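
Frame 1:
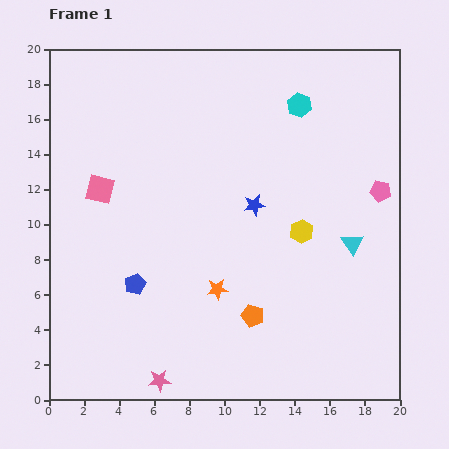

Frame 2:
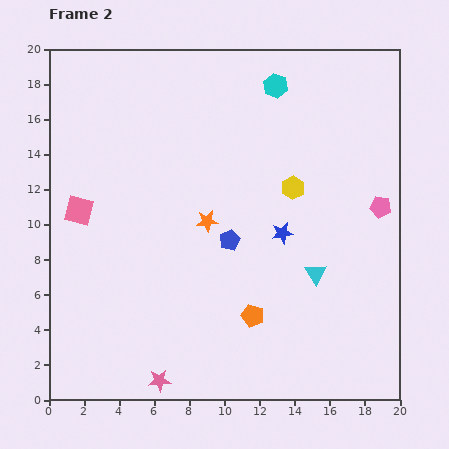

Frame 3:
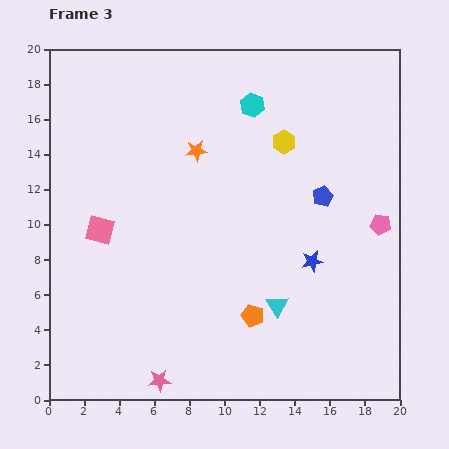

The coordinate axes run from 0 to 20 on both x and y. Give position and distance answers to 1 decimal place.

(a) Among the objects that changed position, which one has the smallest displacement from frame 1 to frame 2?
the pink pentagon

(moved 0.9)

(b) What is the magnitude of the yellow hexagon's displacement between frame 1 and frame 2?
2.5

The yellow hexagon moved from (14.4, 9.6) to (13.9, 12.1), a distance of √(0.5² + 2.5²) ≈ 2.5.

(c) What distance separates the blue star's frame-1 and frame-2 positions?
2.3

The blue star moved from (11.7, 11.1) to (13.3, 9.5), a distance of √(1.6² + 1.6²) ≈ 2.3.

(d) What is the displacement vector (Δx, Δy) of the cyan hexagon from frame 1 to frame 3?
(-2.7, 0.0)

The cyan hexagon was at (14.3, 16.8) in frame 1 and (11.6, 16.8) in frame 3.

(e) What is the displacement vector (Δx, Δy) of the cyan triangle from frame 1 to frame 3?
(-4.3, -3.5)

The cyan triangle was at (17.3, 8.9) in frame 1 and (13.0, 5.4) in frame 3.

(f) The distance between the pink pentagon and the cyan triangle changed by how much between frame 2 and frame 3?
+2.2

Distance in frame 2: 5.3. Distance in frame 3: 7.5.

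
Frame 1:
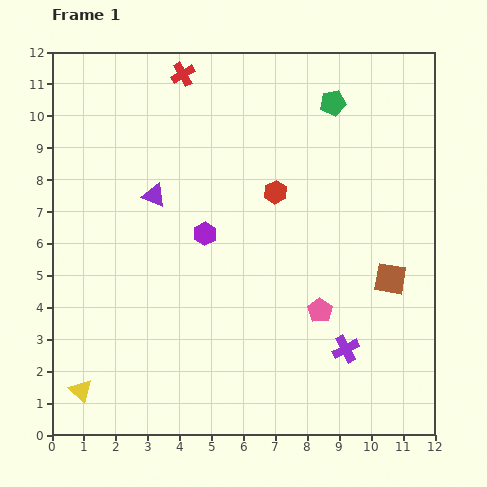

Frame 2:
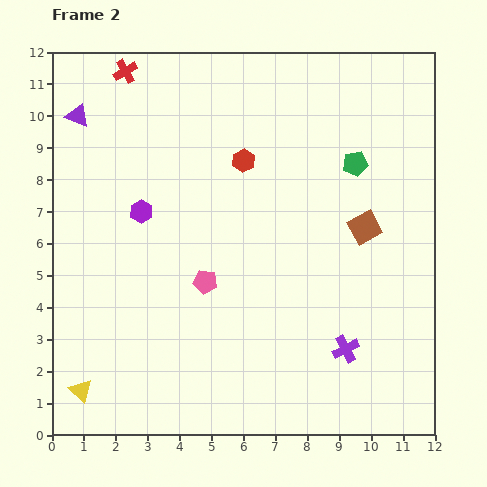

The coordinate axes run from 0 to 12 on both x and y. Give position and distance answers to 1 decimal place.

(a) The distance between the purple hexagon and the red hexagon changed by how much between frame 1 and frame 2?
+1.0

Distance in frame 1: 2.6. Distance in frame 2: 3.6.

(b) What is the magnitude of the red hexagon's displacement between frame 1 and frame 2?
1.4

The red hexagon moved from (7.0, 7.6) to (6.0, 8.6), a distance of √(1.0² + 1.0²) ≈ 1.4.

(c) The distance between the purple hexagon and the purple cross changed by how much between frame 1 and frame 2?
+2.0

Distance in frame 1: 5.7. Distance in frame 2: 7.7.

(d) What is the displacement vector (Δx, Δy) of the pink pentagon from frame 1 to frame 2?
(-3.6, 0.9)

The pink pentagon was at (8.4, 3.9) in frame 1 and (4.8, 4.8) in frame 2.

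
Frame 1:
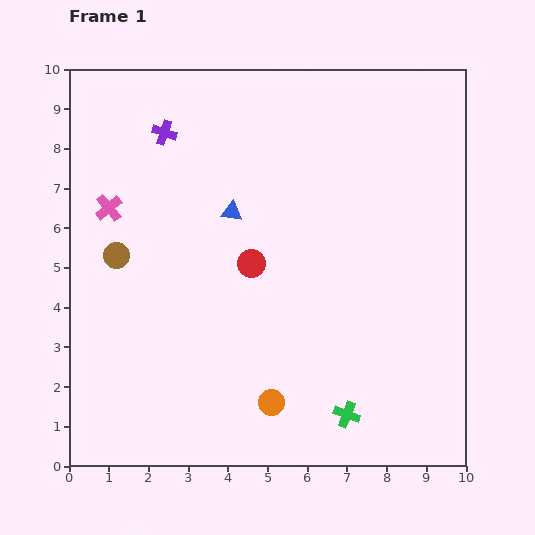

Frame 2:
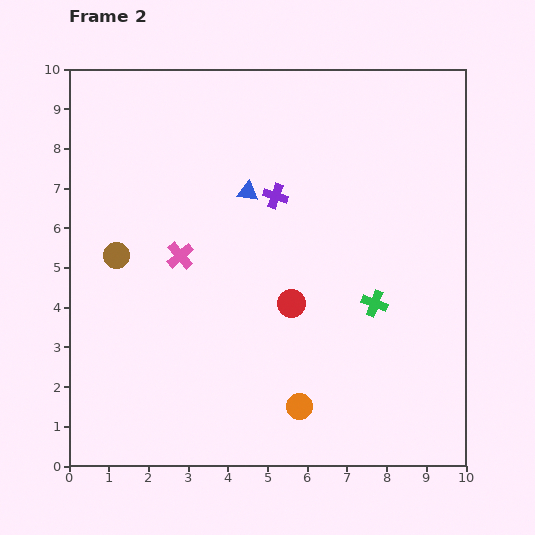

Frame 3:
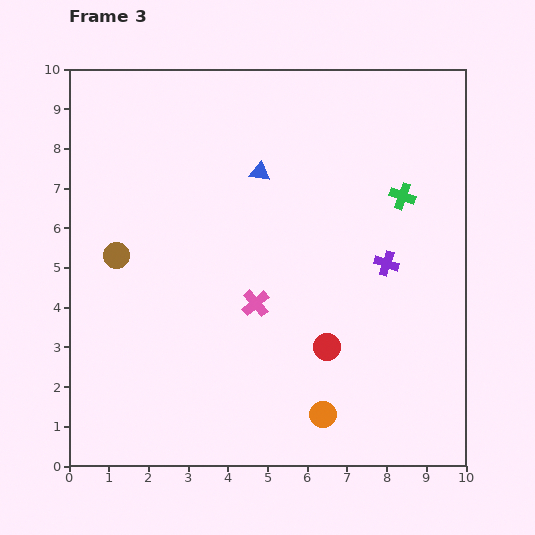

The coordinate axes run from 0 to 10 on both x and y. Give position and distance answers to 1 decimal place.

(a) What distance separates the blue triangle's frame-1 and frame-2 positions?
0.6

The blue triangle moved from (4.1, 6.4) to (4.5, 6.9), a distance of √(0.4² + 0.5²) ≈ 0.6.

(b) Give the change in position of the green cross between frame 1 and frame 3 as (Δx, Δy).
(1.4, 5.5)

The green cross was at (7.0, 1.3) in frame 1 and (8.4, 6.8) in frame 3.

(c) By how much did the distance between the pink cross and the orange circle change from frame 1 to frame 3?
-3.1

Distance in frame 1: 6.4. Distance in frame 3: 3.3.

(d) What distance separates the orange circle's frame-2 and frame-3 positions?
0.6

The orange circle moved from (5.8, 1.5) to (6.4, 1.3), a distance of √(0.6² + 0.2²) ≈ 0.6.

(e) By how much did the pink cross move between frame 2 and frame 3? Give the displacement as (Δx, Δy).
(1.9, -1.2)

The pink cross was at (2.8, 5.3) in frame 2 and (4.7, 4.1) in frame 3.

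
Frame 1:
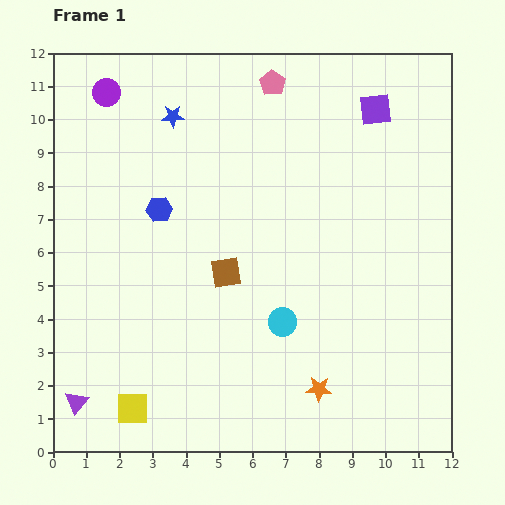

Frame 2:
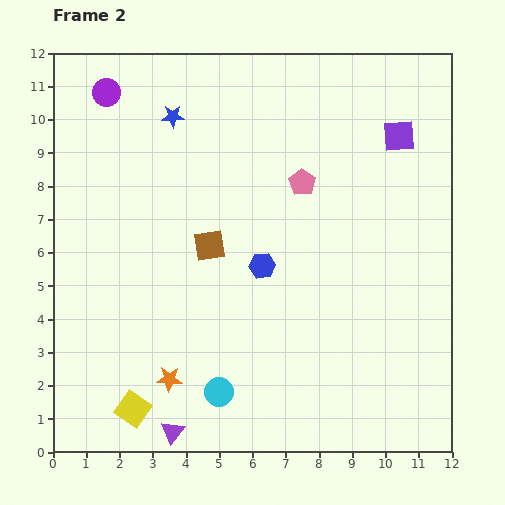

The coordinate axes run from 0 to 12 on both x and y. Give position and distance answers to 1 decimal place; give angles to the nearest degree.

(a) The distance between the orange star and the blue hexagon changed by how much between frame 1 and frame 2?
-2.8

Distance in frame 1: 7.2. Distance in frame 2: 4.4.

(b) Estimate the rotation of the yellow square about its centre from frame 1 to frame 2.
35° clockwise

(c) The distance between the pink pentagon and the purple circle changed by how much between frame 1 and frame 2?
+1.5

Distance in frame 1: 5.0. Distance in frame 2: 6.5.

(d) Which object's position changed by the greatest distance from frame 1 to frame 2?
the orange star

(moved 4.5; next 3.5)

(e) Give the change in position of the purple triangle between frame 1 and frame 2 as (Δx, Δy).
(2.9, -0.9)

The purple triangle was at (0.7, 1.5) in frame 1 and (3.6, 0.6) in frame 2.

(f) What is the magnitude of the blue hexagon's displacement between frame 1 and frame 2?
3.5

The blue hexagon moved from (3.2, 7.3) to (6.3, 5.6), a distance of √(3.1² + 1.7²) ≈ 3.5.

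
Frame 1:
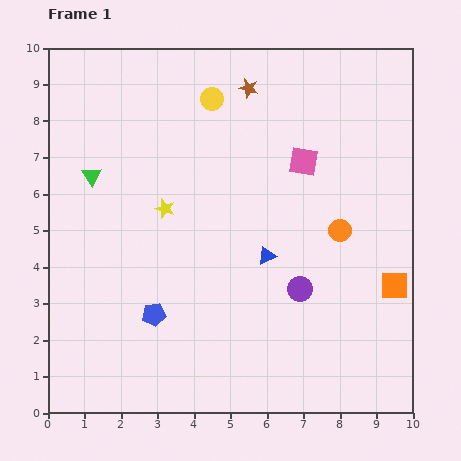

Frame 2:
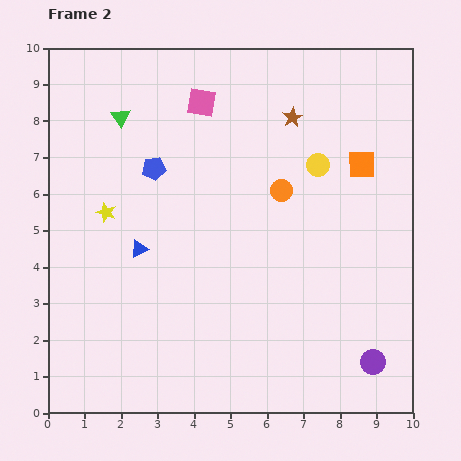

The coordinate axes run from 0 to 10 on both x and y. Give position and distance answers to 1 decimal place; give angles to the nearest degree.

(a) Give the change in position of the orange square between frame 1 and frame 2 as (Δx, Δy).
(-0.9, 3.3)

The orange square was at (9.5, 3.5) in frame 1 and (8.6, 6.8) in frame 2.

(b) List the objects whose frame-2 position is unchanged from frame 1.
none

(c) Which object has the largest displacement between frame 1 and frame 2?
the blue pentagon

(moved 4.0; next 3.5)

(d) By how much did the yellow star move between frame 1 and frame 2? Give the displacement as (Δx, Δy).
(-1.6, -0.1)

The yellow star was at (3.2, 5.6) in frame 1 and (1.6, 5.5) in frame 2.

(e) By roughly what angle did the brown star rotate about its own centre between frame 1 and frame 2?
29° clockwise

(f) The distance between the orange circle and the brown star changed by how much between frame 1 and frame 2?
-2.6

Distance in frame 1: 4.6. Distance in frame 2: 2.0.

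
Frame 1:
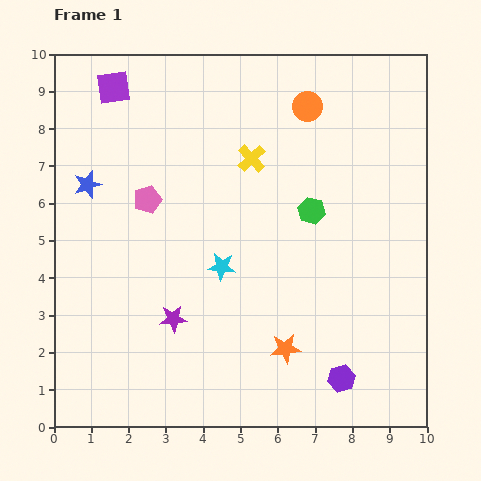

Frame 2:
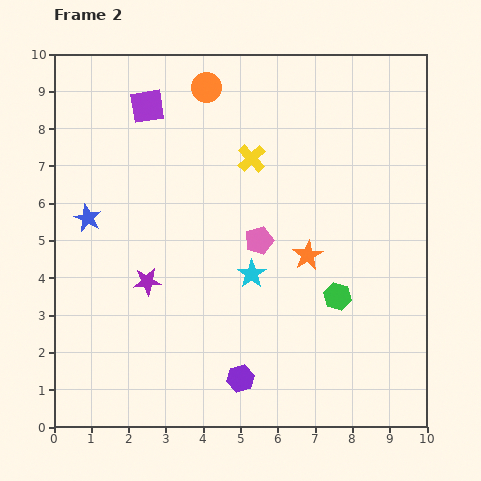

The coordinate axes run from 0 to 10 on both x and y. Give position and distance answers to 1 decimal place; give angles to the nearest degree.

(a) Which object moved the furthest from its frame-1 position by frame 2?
the pink pentagon

(moved 3.2; next 2.7)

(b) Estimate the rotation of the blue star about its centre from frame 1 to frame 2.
28° counter-clockwise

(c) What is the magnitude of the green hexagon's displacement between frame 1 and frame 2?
2.4

The green hexagon moved from (6.9, 5.8) to (7.6, 3.5), a distance of √(0.7² + 2.3²) ≈ 2.4.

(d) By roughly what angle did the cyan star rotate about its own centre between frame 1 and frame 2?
30° clockwise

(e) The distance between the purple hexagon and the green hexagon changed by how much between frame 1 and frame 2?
-1.2

Distance in frame 1: 4.6. Distance in frame 2: 3.4.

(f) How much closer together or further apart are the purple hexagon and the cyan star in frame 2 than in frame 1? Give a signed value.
-1.6

Distance in frame 1: 4.4. Distance in frame 2: 2.8.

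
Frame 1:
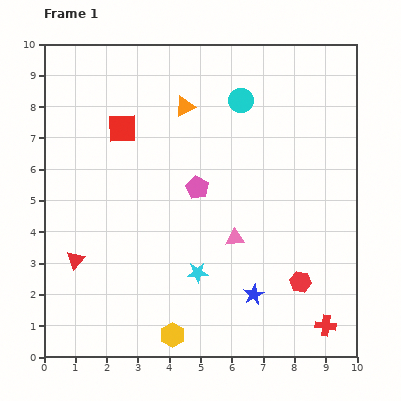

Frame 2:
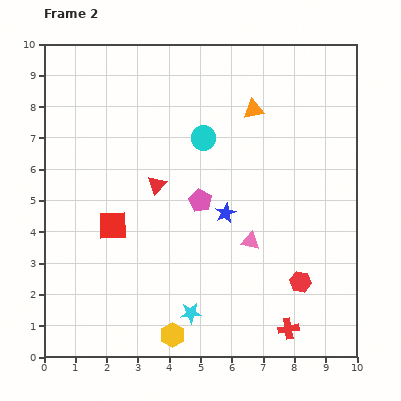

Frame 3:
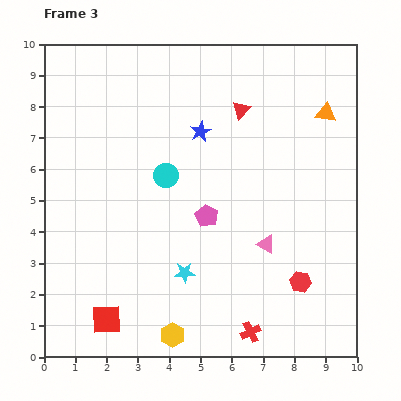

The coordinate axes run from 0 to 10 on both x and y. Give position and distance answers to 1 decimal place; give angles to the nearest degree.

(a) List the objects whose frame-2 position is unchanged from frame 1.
the red hexagon, the yellow hexagon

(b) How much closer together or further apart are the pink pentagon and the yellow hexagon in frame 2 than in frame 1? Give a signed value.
-0.4

Distance in frame 1: 4.8. Distance in frame 2: 4.4.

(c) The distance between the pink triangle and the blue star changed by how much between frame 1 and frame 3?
+2.3

Distance in frame 1: 1.9. Distance in frame 3: 4.2.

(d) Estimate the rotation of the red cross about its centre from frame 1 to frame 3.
34° counter-clockwise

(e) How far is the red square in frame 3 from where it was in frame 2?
3.0

The red square moved from (2.2, 4.2) to (2.0, 1.2), a distance of √(0.2² + 3.0²) ≈ 3.0.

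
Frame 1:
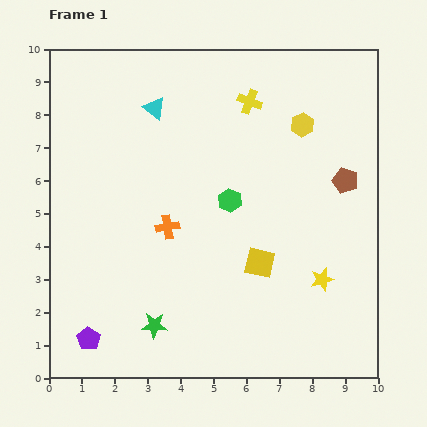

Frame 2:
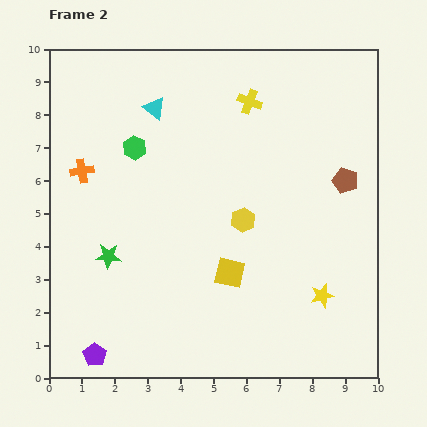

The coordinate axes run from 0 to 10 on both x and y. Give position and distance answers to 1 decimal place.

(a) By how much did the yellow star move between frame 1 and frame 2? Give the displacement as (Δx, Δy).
(0.0, -0.5)

The yellow star was at (8.3, 3.0) in frame 1 and (8.3, 2.5) in frame 2.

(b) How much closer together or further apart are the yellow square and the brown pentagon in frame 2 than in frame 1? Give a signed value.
+0.9

Distance in frame 1: 3.6. Distance in frame 2: 4.5.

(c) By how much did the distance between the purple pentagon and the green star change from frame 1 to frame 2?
+1.0

Distance in frame 1: 2.0. Distance in frame 2: 3.0.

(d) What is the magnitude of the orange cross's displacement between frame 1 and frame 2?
3.1

The orange cross moved from (3.6, 4.6) to (1.0, 6.3), a distance of √(2.6² + 1.7²) ≈ 3.1.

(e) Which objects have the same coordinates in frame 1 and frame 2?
the brown pentagon, the cyan triangle, the yellow cross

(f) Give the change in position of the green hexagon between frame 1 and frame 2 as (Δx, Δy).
(-2.9, 1.6)

The green hexagon was at (5.5, 5.4) in frame 1 and (2.6, 7.0) in frame 2.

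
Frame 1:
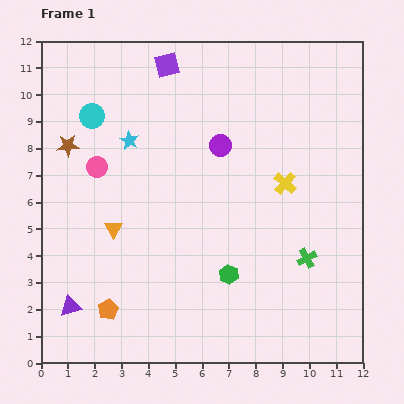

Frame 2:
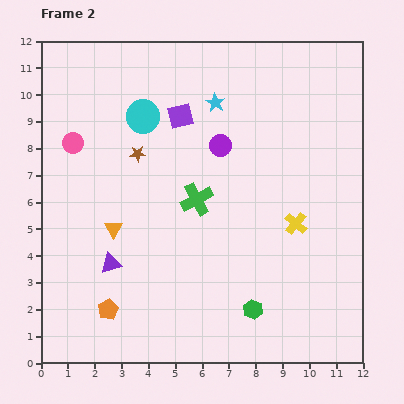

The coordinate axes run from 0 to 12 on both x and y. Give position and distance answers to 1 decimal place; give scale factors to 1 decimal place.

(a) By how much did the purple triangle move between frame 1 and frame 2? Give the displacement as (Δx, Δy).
(1.5, 1.6)

The purple triangle was at (1.1, 2.1) in frame 1 and (2.6, 3.7) in frame 2.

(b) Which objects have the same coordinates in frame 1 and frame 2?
the purple circle, the orange triangle, the orange pentagon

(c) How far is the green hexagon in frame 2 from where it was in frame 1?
1.6

The green hexagon moved from (7.0, 3.3) to (7.9, 2.0), a distance of √(0.9² + 1.3²) ≈ 1.6.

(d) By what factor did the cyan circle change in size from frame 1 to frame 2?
1.4×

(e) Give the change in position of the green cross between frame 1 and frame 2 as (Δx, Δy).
(-4.1, 2.2)

The green cross was at (9.9, 3.9) in frame 1 and (5.8, 6.1) in frame 2.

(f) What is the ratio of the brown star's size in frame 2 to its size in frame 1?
0.7×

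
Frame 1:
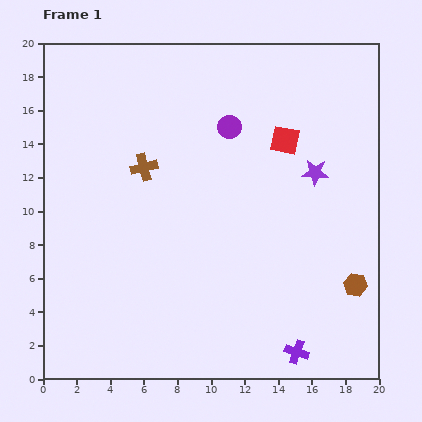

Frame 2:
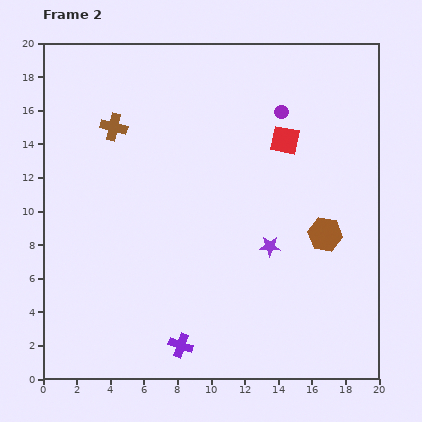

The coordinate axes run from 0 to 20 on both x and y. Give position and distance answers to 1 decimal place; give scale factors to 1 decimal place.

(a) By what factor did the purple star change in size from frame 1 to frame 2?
0.8×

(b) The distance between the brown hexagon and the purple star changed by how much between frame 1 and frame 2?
-3.7

Distance in frame 1: 7.1. Distance in frame 2: 3.4.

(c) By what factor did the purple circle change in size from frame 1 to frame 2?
0.6×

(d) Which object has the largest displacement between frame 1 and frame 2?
the purple cross

(moved 6.9; next 5.2)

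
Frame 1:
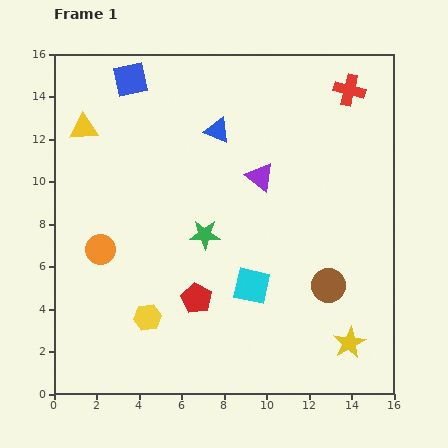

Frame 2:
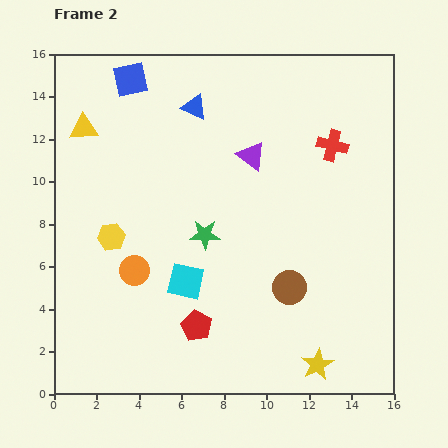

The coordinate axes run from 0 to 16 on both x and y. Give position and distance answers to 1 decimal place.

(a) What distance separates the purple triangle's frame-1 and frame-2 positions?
1.1

The purple triangle moved from (9.7, 10.2) to (9.3, 11.2), a distance of √(0.4² + 1.0²) ≈ 1.1.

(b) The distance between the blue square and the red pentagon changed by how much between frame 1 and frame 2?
+1.2

Distance in frame 1: 10.8. Distance in frame 2: 12.0.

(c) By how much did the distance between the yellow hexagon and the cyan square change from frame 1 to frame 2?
-1.0

Distance in frame 1: 5.1. Distance in frame 2: 4.1.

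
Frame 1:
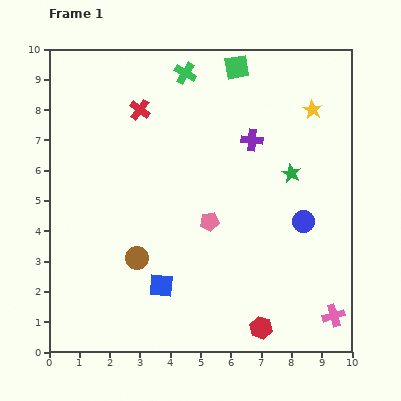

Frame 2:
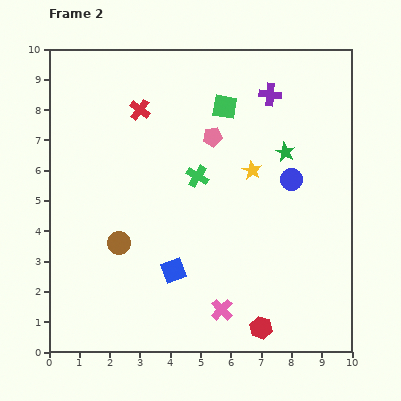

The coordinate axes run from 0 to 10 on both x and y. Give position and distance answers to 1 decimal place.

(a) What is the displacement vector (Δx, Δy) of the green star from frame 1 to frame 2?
(-0.2, 0.7)

The green star was at (8.0, 5.9) in frame 1 and (7.8, 6.6) in frame 2.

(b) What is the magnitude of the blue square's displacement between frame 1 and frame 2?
0.6

The blue square moved from (3.7, 2.2) to (4.1, 2.7), a distance of √(0.4² + 0.5²) ≈ 0.6.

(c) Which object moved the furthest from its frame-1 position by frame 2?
the pink cross

(moved 3.7; next 3.4)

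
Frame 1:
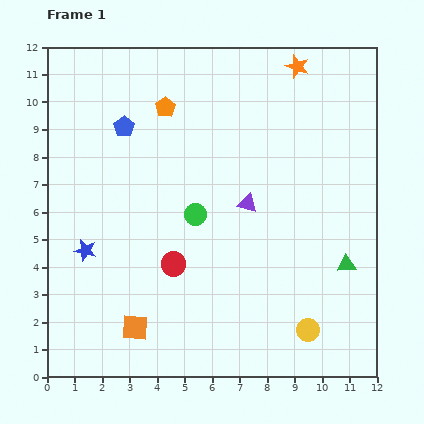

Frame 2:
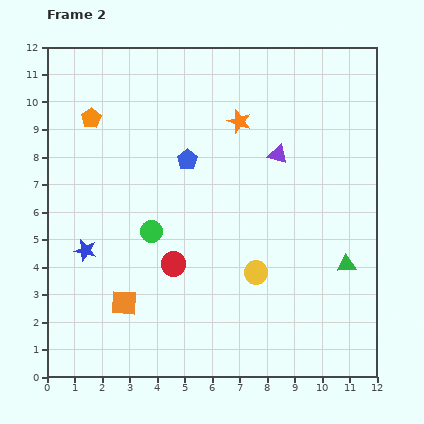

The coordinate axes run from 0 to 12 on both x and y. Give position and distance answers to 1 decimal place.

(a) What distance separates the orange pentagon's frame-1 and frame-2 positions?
2.7

The orange pentagon moved from (4.3, 9.8) to (1.6, 9.4), a distance of √(2.7² + 0.4²) ≈ 2.7.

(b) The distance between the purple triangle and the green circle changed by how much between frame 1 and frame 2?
+3.5

Distance in frame 1: 1.9. Distance in frame 2: 5.4.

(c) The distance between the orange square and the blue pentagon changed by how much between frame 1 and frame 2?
-1.6

Distance in frame 1: 7.3. Distance in frame 2: 5.7.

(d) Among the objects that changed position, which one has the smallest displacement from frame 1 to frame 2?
the orange square

(moved 1.0)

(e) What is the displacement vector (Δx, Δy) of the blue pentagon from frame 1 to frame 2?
(2.3, -1.2)

The blue pentagon was at (2.8, 9.1) in frame 1 and (5.1, 7.9) in frame 2.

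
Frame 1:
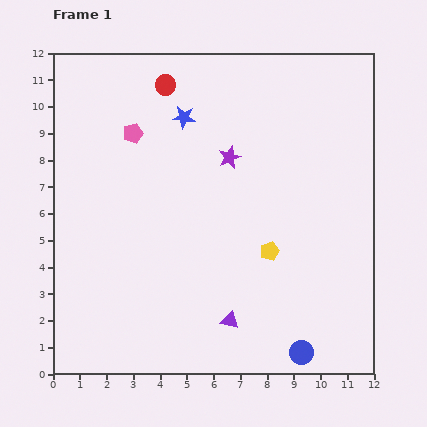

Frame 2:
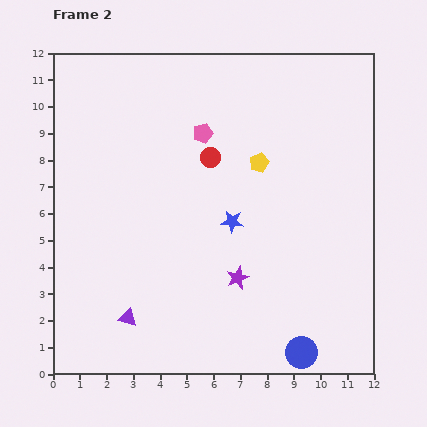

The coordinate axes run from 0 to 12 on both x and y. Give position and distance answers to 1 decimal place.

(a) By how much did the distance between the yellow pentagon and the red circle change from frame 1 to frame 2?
-5.5

Distance in frame 1: 7.3. Distance in frame 2: 1.8.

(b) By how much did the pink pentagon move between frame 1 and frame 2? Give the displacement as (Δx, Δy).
(2.6, 0.0)

The pink pentagon was at (3.0, 9.0) in frame 1 and (5.6, 9.0) in frame 2.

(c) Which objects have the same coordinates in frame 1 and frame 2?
the blue circle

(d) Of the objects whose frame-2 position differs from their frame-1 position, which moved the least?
the pink pentagon

(moved 2.6)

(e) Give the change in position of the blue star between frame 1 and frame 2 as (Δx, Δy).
(1.8, -3.9)

The blue star was at (4.9, 9.6) in frame 1 and (6.7, 5.7) in frame 2.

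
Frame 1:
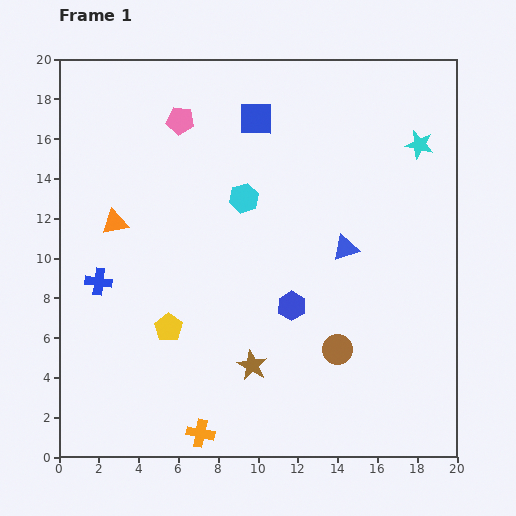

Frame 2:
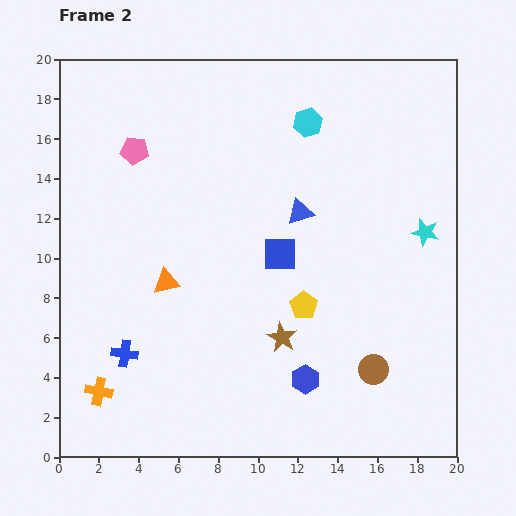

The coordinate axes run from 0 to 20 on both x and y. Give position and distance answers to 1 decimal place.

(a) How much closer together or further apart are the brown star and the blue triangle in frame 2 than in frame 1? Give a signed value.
-1.1

Distance in frame 1: 7.5. Distance in frame 2: 6.4.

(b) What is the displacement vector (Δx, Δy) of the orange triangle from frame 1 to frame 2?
(2.6, -3.0)

The orange triangle was at (2.8, 11.8) in frame 1 and (5.4, 8.8) in frame 2.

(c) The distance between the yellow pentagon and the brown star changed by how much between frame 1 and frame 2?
-2.7

Distance in frame 1: 4.6. Distance in frame 2: 1.9.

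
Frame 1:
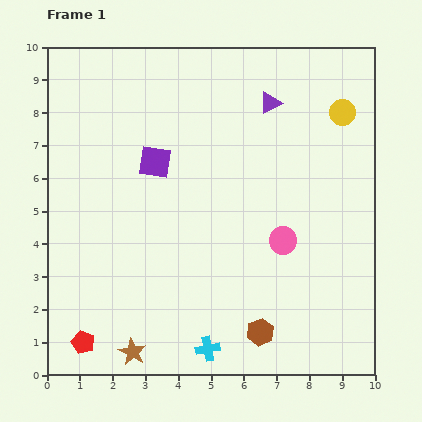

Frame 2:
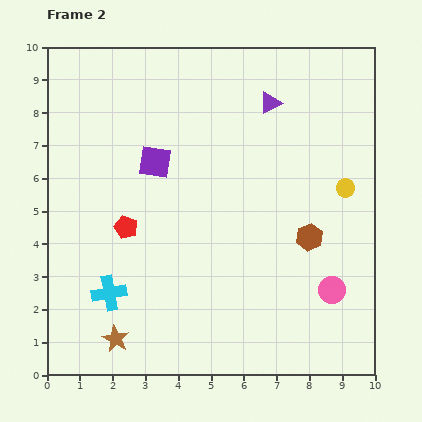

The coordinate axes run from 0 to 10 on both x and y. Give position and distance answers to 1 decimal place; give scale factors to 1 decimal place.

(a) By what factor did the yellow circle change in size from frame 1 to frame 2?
0.7×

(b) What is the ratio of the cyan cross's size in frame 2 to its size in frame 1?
1.4×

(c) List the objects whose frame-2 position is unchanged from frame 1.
the purple triangle, the purple square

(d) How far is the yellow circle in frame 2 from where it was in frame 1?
2.3

The yellow circle moved from (9.0, 8.0) to (9.1, 5.7), a distance of √(0.1² + 2.3²) ≈ 2.3.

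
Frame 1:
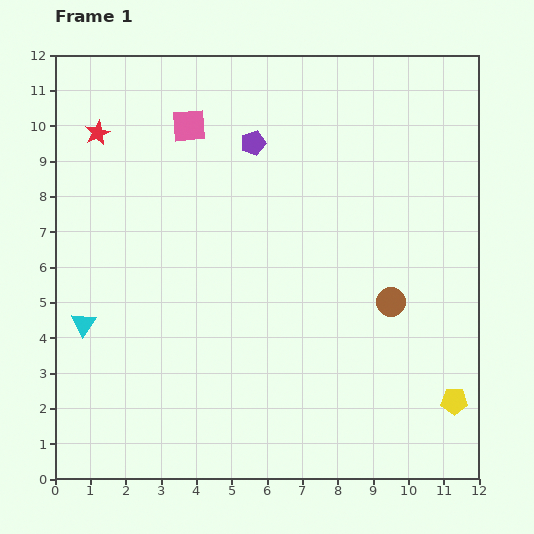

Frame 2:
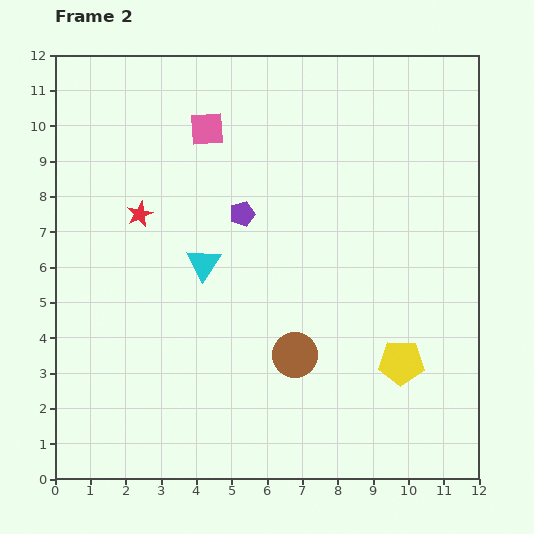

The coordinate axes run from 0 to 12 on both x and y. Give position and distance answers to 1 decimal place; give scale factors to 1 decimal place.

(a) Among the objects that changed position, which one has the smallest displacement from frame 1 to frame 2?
the pink square

(moved 0.5)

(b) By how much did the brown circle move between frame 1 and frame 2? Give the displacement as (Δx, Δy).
(-2.7, -1.5)

The brown circle was at (9.5, 5.0) in frame 1 and (6.8, 3.5) in frame 2.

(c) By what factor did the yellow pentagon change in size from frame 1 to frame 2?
1.7×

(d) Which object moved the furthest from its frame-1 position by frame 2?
the cyan triangle

(moved 3.8; next 3.1)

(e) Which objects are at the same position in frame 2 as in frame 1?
none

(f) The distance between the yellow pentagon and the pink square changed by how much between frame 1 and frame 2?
-2.2

Distance in frame 1: 10.8. Distance in frame 2: 8.6.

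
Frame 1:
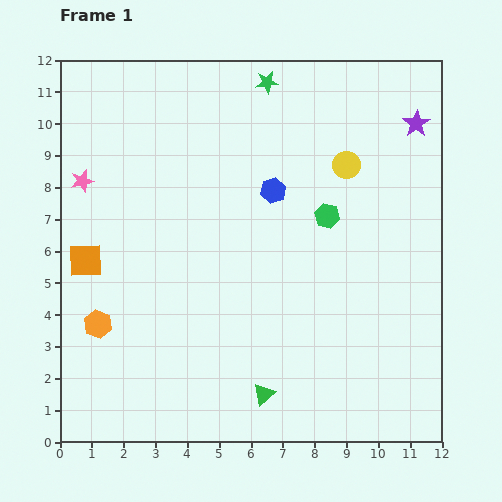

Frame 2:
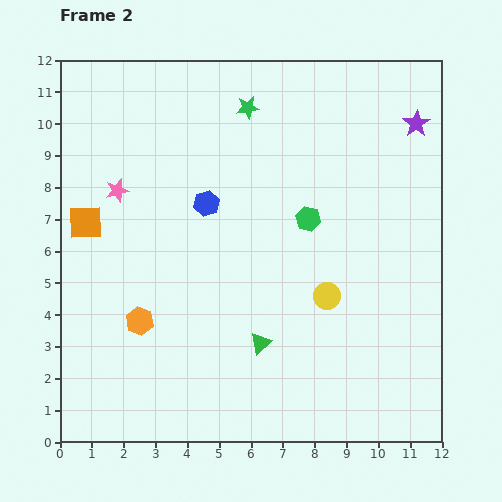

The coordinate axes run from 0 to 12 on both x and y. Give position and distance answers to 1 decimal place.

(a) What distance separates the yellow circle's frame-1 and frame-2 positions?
4.1

The yellow circle moved from (9.0, 8.7) to (8.4, 4.6), a distance of √(0.6² + 4.1²) ≈ 4.1.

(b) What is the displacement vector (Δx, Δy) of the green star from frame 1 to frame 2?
(-0.6, -0.8)

The green star was at (6.5, 11.3) in frame 1 and (5.9, 10.5) in frame 2.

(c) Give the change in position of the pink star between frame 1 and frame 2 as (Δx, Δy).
(1.1, -0.3)

The pink star was at (0.7, 8.2) in frame 1 and (1.8, 7.9) in frame 2.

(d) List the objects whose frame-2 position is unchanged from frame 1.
the purple star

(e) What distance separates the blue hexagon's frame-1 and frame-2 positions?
2.1

The blue hexagon moved from (6.7, 7.9) to (4.6, 7.5), a distance of √(2.1² + 0.4²) ≈ 2.1.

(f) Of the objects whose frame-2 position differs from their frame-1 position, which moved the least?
the green hexagon

(moved 0.6)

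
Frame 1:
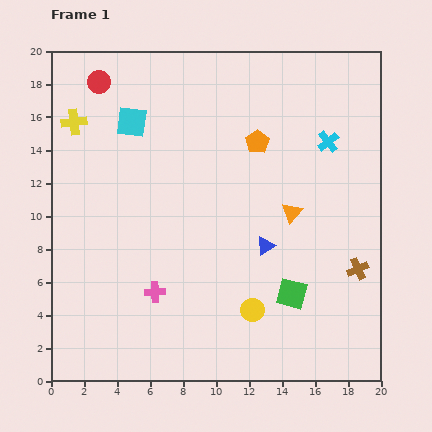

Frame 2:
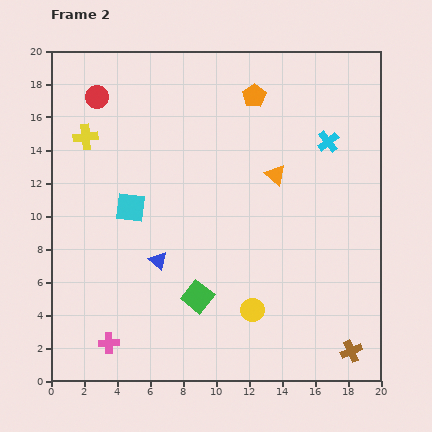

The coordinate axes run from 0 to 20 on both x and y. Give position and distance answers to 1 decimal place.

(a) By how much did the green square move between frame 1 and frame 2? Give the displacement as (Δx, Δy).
(-5.7, -0.2)

The green square was at (14.6, 5.3) in frame 1 and (8.9, 5.1) in frame 2.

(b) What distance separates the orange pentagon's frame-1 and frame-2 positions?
2.8

The orange pentagon moved from (12.5, 14.5) to (12.3, 17.3), a distance of √(0.2² + 2.8²) ≈ 2.8.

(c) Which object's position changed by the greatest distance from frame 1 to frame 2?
the blue triangle

(moved 6.6; next 5.7)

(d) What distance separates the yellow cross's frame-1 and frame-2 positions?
1.1

The yellow cross moved from (1.4, 15.7) to (2.1, 14.8), a distance of √(0.7² + 0.9²) ≈ 1.1.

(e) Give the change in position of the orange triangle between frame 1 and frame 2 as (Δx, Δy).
(-1.0, 2.3)

The orange triangle was at (14.6, 10.2) in frame 1 and (13.6, 12.5) in frame 2.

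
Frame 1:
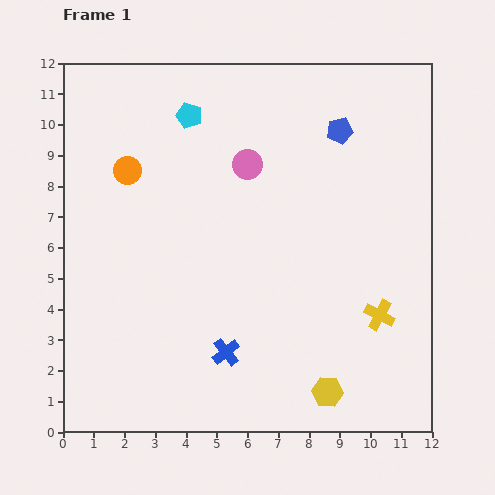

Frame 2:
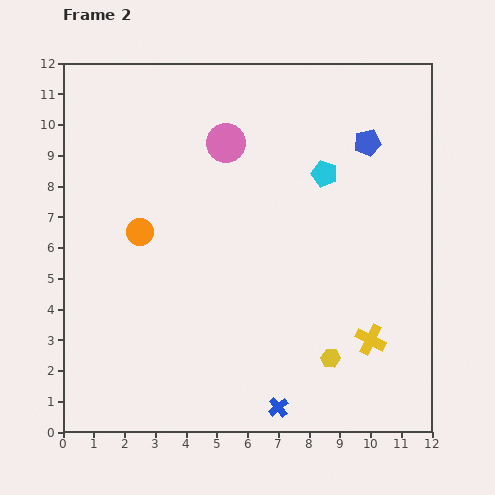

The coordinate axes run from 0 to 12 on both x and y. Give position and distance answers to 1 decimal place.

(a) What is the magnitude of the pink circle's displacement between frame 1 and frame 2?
1.0

The pink circle moved from (6.0, 8.7) to (5.3, 9.4), a distance of √(0.7² + 0.7²) ≈ 1.0.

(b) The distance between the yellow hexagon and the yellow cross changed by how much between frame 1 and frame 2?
-1.6

Distance in frame 1: 3.0. Distance in frame 2: 1.4.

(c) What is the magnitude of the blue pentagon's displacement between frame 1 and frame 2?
1.0

The blue pentagon moved from (9.0, 9.8) to (9.9, 9.4), a distance of √(0.9² + 0.4²) ≈ 1.0.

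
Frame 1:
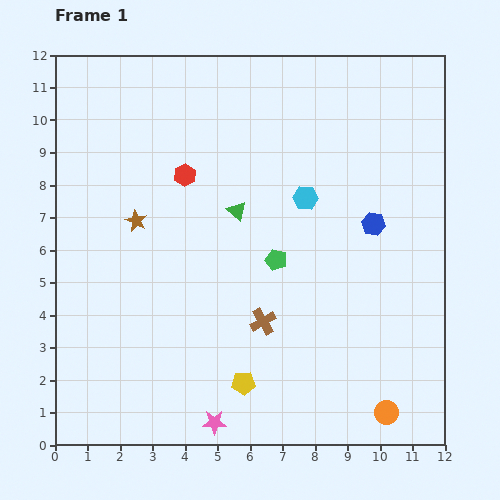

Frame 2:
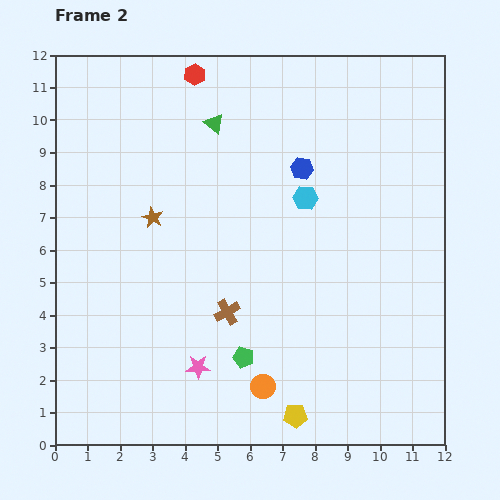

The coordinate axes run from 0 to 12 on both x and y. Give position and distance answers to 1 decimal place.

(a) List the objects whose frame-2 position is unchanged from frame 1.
the cyan hexagon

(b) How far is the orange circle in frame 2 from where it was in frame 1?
3.9

The orange circle moved from (10.2, 1.0) to (6.4, 1.8), a distance of √(3.8² + 0.8²) ≈ 3.9.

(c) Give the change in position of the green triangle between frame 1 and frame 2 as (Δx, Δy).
(-0.7, 2.7)

The green triangle was at (5.6, 7.2) in frame 1 and (4.9, 9.9) in frame 2.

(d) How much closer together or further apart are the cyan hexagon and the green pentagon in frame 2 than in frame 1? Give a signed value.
+3.2

Distance in frame 1: 2.1. Distance in frame 2: 5.3.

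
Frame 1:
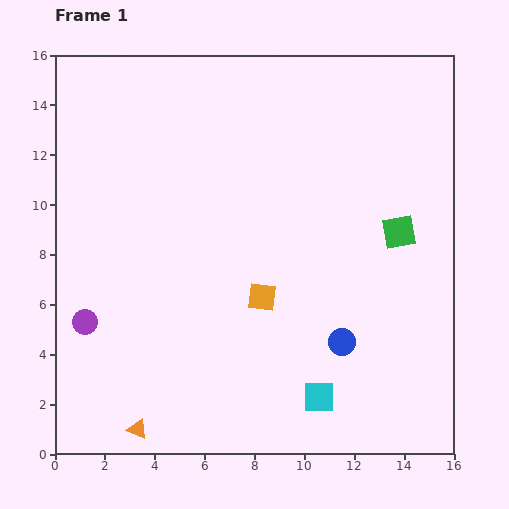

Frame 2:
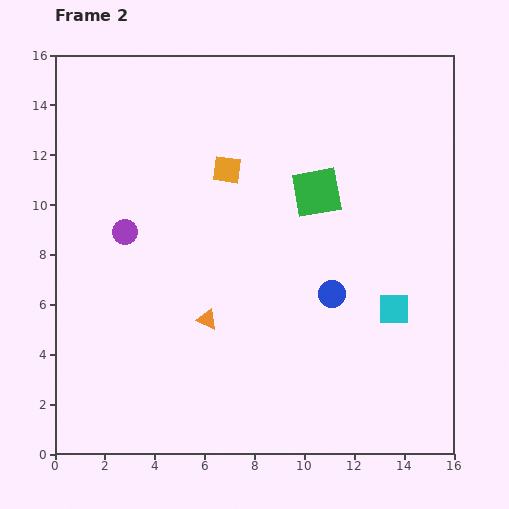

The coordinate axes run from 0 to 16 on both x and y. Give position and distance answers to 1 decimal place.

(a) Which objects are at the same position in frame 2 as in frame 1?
none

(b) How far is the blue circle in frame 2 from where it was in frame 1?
1.9

The blue circle moved from (11.5, 4.5) to (11.1, 6.4), a distance of √(0.4² + 1.9²) ≈ 1.9.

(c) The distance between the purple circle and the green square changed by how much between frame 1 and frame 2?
-5.2

Distance in frame 1: 13.1. Distance in frame 2: 7.9.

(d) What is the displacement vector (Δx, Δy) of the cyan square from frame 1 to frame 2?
(3.0, 3.5)

The cyan square was at (10.6, 2.3) in frame 1 and (13.6, 5.8) in frame 2.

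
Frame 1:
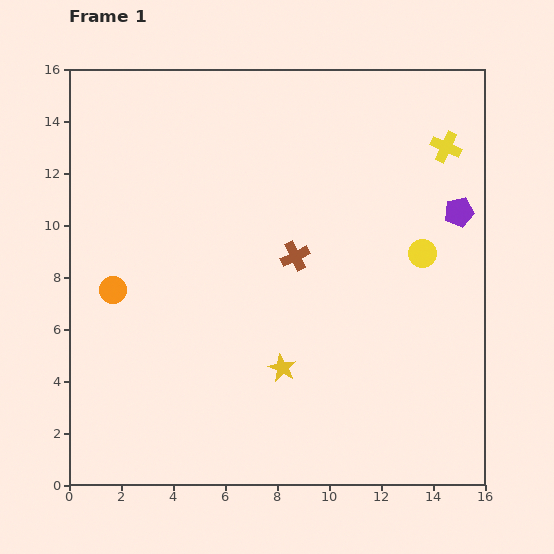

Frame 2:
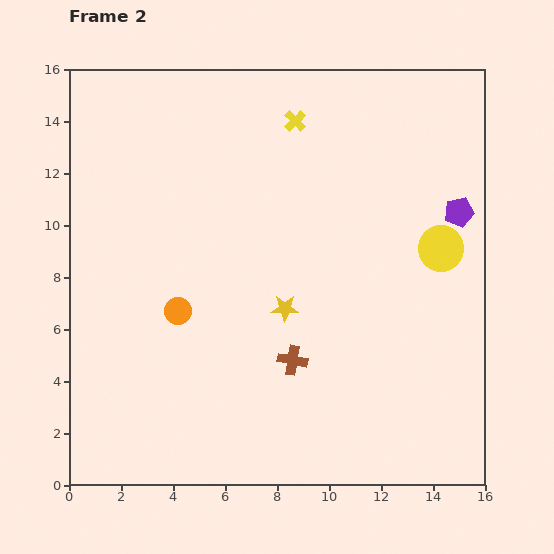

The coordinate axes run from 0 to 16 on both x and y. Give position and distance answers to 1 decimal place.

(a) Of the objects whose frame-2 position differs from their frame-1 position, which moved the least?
the yellow circle

(moved 0.7)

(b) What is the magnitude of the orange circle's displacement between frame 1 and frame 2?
2.6

The orange circle moved from (1.7, 7.5) to (4.2, 6.7), a distance of √(2.5² + 0.8²) ≈ 2.6.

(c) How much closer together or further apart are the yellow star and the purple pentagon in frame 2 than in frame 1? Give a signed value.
-1.4

Distance in frame 1: 9.1. Distance in frame 2: 7.7.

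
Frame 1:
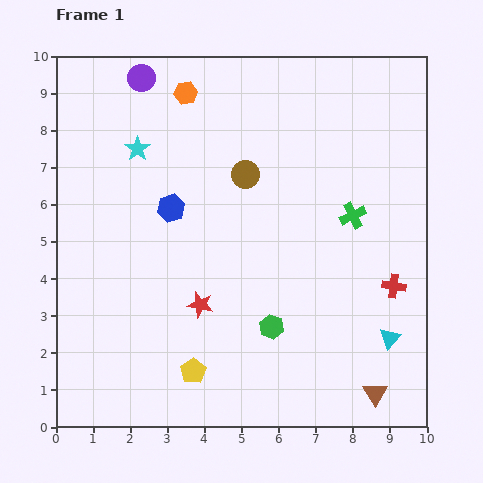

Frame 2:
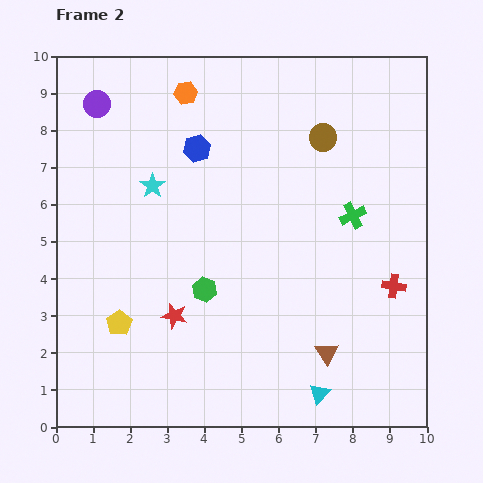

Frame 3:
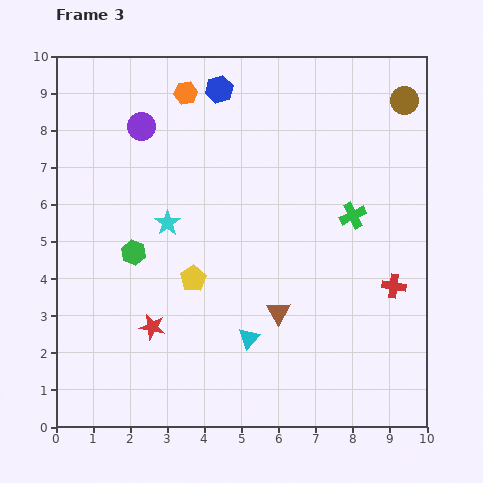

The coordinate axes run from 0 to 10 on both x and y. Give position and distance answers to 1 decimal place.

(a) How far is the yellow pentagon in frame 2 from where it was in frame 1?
2.4

The yellow pentagon moved from (3.7, 1.5) to (1.7, 2.8), a distance of √(2.0² + 1.3²) ≈ 2.4.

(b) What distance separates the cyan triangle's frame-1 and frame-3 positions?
3.8

The cyan triangle moved from (9.0, 2.4) to (5.2, 2.4), a distance of √(3.8² + 0.0²) ≈ 3.8.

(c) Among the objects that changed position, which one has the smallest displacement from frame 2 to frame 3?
the red star

(moved 0.7)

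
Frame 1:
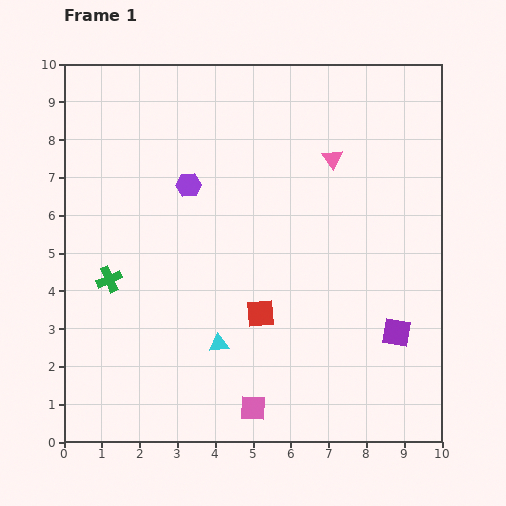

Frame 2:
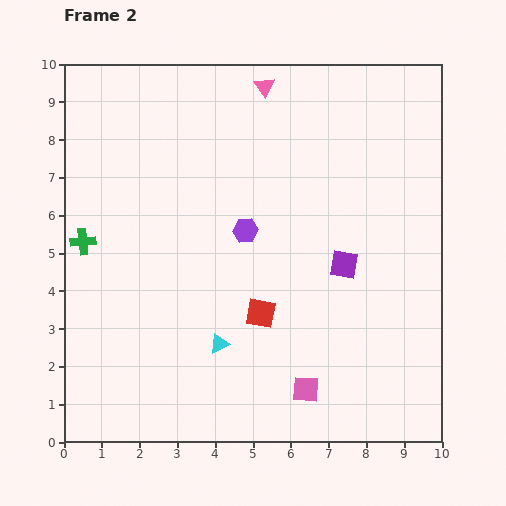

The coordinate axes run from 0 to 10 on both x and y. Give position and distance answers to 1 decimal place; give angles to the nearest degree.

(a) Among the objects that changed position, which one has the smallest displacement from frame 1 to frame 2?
the green cross

(moved 1.2)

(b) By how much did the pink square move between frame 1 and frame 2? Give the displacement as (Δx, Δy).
(1.4, 0.5)

The pink square was at (5.0, 0.9) in frame 1 and (6.4, 1.4) in frame 2.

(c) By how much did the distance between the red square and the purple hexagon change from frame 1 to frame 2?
-1.7

Distance in frame 1: 3.9. Distance in frame 2: 2.2.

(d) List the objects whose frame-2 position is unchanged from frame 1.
the red square, the cyan triangle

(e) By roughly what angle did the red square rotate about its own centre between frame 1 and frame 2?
15° clockwise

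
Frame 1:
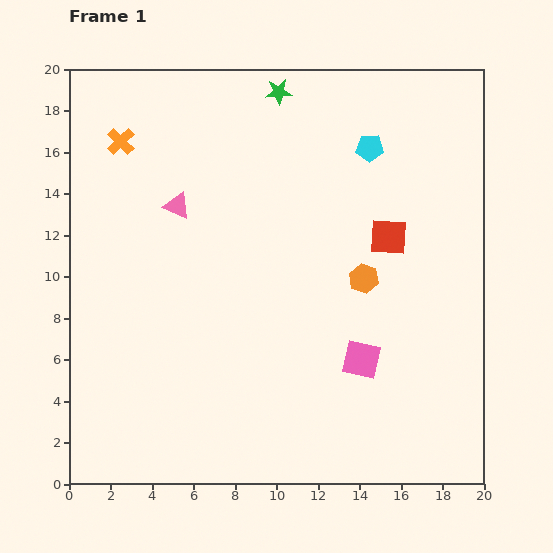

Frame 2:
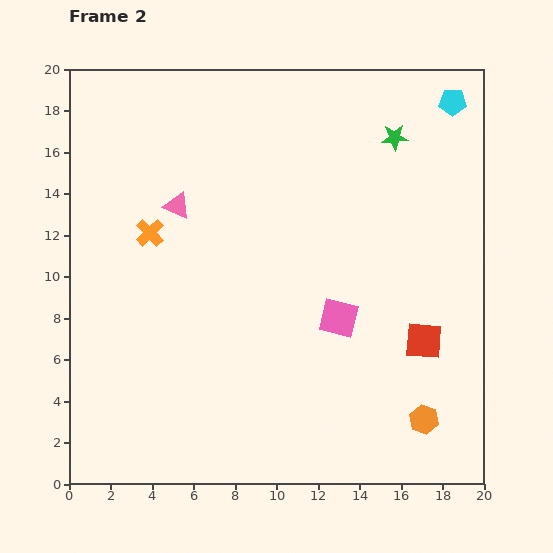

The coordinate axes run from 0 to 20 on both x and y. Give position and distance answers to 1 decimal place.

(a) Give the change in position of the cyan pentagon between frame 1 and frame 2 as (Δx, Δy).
(4.0, 2.2)

The cyan pentagon was at (14.5, 16.2) in frame 1 and (18.5, 18.4) in frame 2.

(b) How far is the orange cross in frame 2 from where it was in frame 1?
4.6

The orange cross moved from (2.5, 16.5) to (3.9, 12.1), a distance of √(1.4² + 4.4²) ≈ 4.6.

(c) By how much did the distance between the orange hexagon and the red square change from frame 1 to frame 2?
+1.5

Distance in frame 1: 2.3. Distance in frame 2: 3.8.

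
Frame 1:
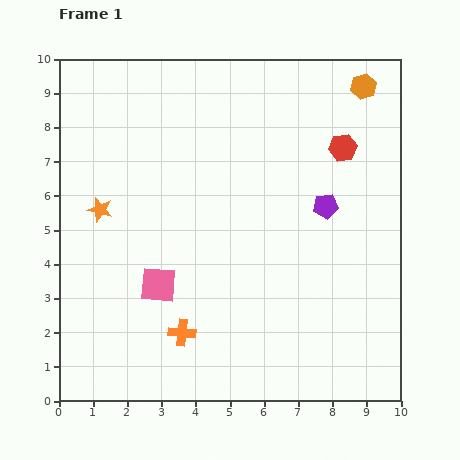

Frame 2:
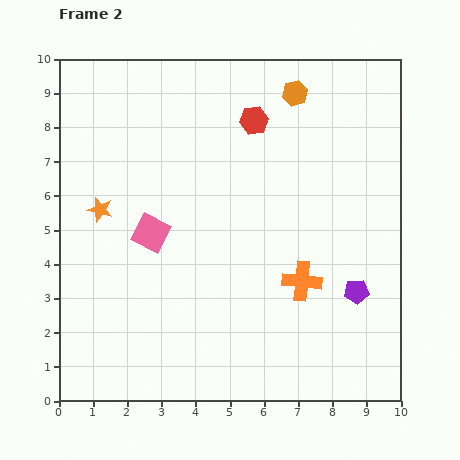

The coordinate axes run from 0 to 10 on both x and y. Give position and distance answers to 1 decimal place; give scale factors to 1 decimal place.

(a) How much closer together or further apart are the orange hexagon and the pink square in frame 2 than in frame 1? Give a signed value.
-2.4

Distance in frame 1: 8.3. Distance in frame 2: 5.9.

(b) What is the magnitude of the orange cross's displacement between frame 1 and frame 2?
3.8

The orange cross moved from (3.6, 2.0) to (7.1, 3.5), a distance of √(3.5² + 1.5²) ≈ 3.8.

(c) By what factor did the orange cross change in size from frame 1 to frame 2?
1.5×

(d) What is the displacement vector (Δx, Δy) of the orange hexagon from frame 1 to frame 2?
(-2.0, -0.2)

The orange hexagon was at (8.9, 9.2) in frame 1 and (6.9, 9.0) in frame 2.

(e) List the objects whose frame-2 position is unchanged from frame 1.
the orange star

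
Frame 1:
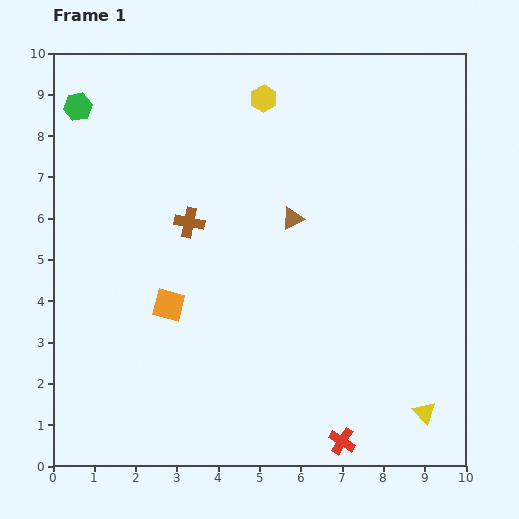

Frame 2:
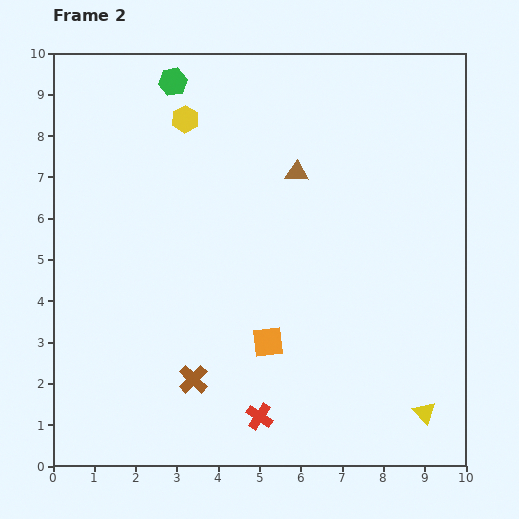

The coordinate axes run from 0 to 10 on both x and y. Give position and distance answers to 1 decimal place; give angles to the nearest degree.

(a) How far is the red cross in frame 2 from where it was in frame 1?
2.1

The red cross moved from (7.0, 0.6) to (5.0, 1.2), a distance of √(2.0² + 0.6²) ≈ 2.1.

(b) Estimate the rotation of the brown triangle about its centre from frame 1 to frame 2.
29° clockwise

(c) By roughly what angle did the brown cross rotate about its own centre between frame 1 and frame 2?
34° clockwise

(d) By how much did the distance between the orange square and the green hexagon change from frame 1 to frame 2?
+1.4

Distance in frame 1: 5.3. Distance in frame 2: 6.7.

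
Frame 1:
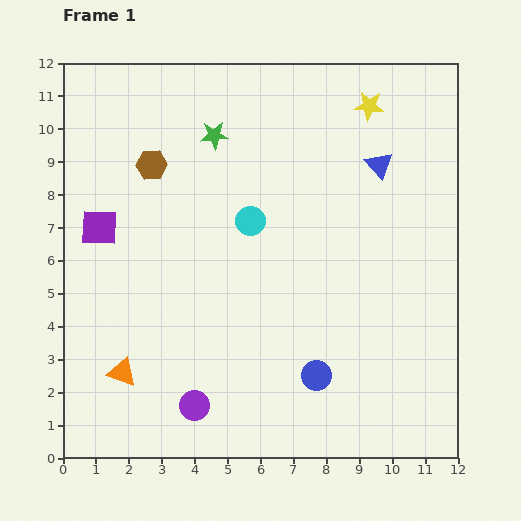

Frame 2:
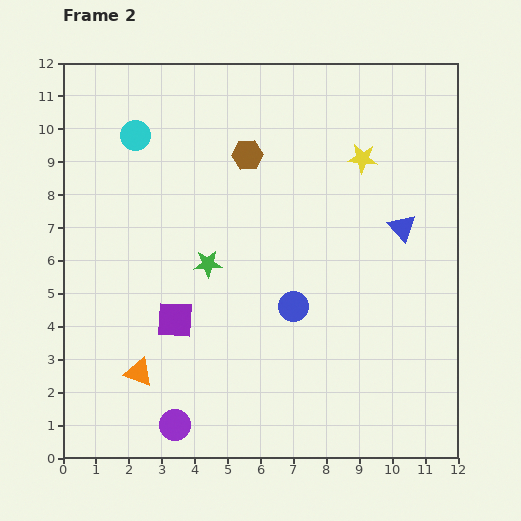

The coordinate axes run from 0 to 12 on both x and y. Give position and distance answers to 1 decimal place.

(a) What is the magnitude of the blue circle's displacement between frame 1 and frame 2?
2.2

The blue circle moved from (7.7, 2.5) to (7.0, 4.6), a distance of √(0.7² + 2.1²) ≈ 2.2.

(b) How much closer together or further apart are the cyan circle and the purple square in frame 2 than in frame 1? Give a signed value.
+1.1

Distance in frame 1: 4.6. Distance in frame 2: 5.7.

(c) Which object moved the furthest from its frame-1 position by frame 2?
the cyan circle

(moved 4.4; next 3.9)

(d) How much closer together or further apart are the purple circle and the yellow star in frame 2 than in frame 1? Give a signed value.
-0.6

Distance in frame 1: 10.5. Distance in frame 2: 9.9.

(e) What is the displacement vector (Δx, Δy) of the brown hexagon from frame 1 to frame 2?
(2.9, 0.3)

The brown hexagon was at (2.7, 8.9) in frame 1 and (5.6, 9.2) in frame 2.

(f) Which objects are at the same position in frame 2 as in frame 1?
none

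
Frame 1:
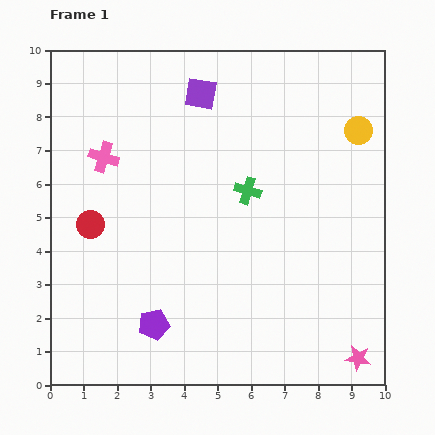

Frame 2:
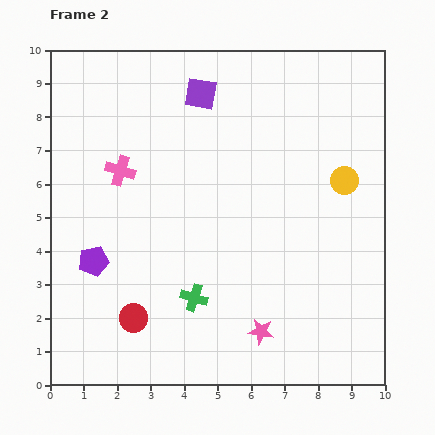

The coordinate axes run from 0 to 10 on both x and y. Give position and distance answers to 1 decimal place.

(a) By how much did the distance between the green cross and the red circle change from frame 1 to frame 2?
-2.9

Distance in frame 1: 4.8. Distance in frame 2: 1.9.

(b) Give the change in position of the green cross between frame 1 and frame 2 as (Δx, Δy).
(-1.6, -3.2)

The green cross was at (5.9, 5.8) in frame 1 and (4.3, 2.6) in frame 2.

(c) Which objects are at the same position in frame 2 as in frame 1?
the purple square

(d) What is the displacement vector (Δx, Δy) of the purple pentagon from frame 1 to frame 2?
(-1.8, 1.9)

The purple pentagon was at (3.1, 1.8) in frame 1 and (1.3, 3.7) in frame 2.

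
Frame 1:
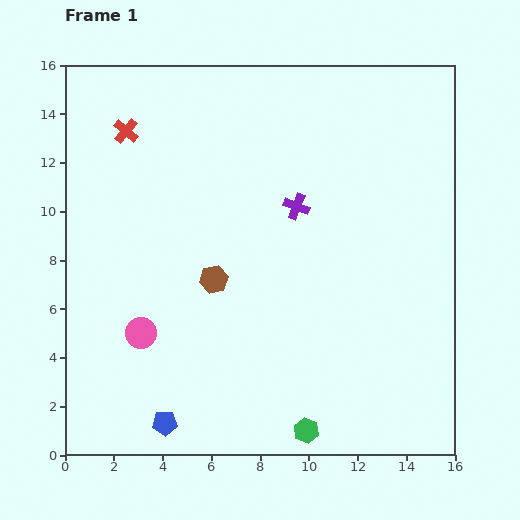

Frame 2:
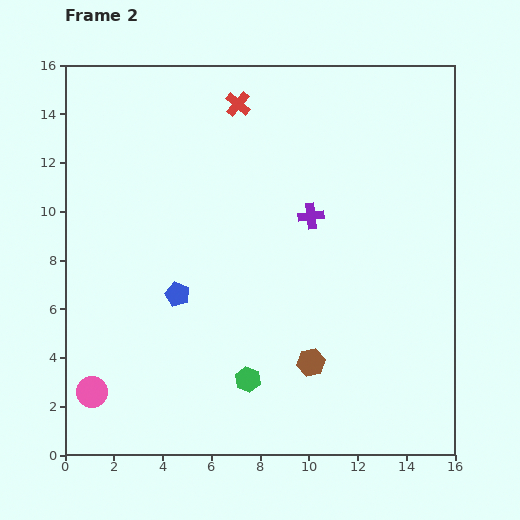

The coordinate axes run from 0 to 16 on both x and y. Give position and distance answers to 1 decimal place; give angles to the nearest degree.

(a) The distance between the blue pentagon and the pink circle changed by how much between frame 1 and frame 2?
+1.5

Distance in frame 1: 3.8. Distance in frame 2: 5.3.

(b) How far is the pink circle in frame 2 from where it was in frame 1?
3.1

The pink circle moved from (3.1, 5.0) to (1.1, 2.6), a distance of √(2.0² + 2.4²) ≈ 3.1.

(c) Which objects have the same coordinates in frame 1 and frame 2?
none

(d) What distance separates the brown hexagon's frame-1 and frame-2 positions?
5.2

The brown hexagon moved from (6.1, 7.2) to (10.1, 3.8), a distance of √(4.0² + 3.4²) ≈ 5.2.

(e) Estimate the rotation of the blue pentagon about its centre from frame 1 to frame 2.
24° clockwise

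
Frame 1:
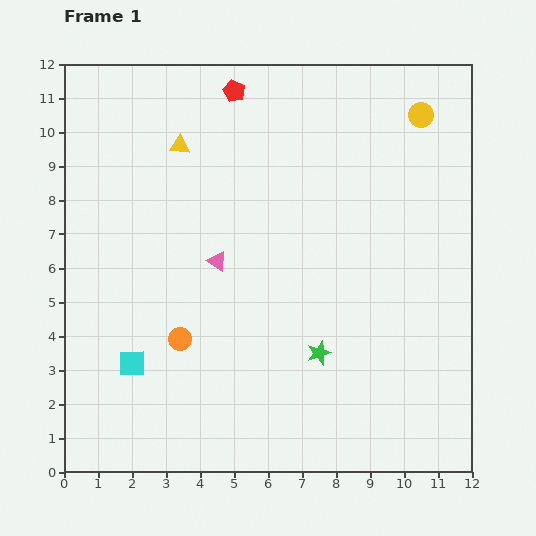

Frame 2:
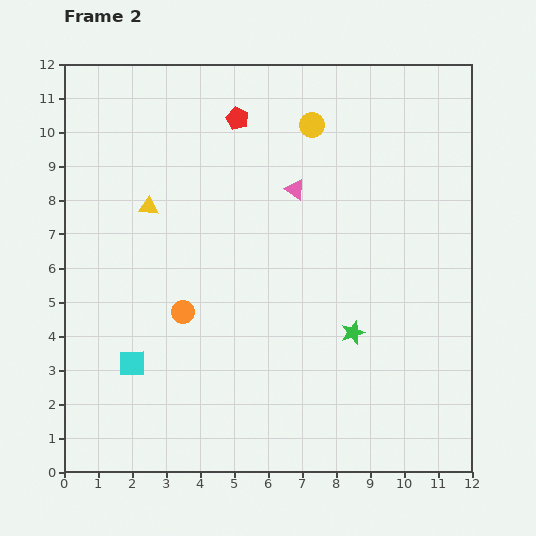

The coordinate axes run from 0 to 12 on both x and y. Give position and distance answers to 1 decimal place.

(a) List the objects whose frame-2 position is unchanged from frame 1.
the cyan square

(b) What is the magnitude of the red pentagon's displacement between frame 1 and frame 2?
0.8

The red pentagon moved from (5.0, 11.2) to (5.1, 10.4), a distance of √(0.1² + 0.8²) ≈ 0.8.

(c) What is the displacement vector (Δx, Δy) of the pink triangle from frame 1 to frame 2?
(2.3, 2.1)

The pink triangle was at (4.5, 6.2) in frame 1 and (6.8, 8.3) in frame 2.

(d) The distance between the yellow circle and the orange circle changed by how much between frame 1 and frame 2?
-3.0

Distance in frame 1: 9.7. Distance in frame 2: 6.7.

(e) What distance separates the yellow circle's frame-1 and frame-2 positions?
3.2

The yellow circle moved from (10.5, 10.5) to (7.3, 10.2), a distance of √(3.2² + 0.3²) ≈ 3.2.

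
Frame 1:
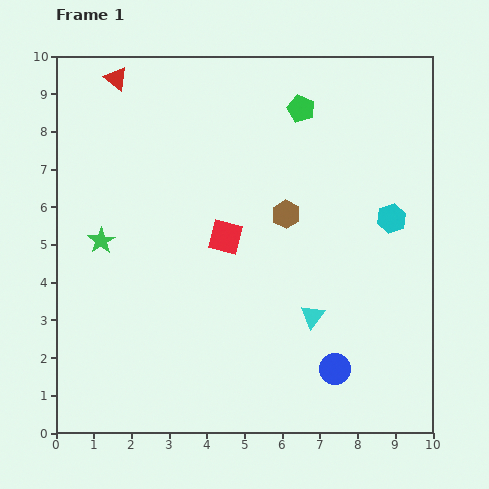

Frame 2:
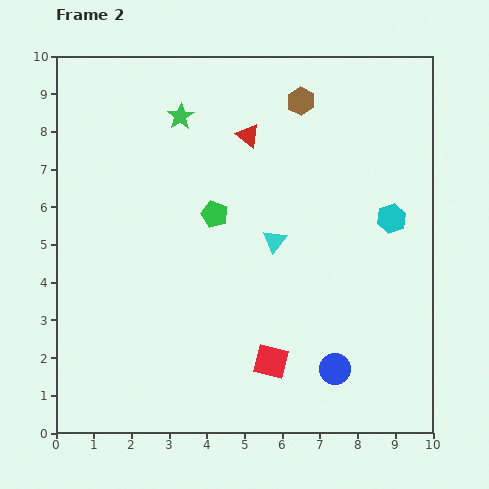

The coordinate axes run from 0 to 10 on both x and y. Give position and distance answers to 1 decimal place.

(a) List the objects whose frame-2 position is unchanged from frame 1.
the cyan hexagon, the blue circle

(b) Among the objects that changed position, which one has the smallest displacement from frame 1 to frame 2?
the cyan triangle

(moved 2.2)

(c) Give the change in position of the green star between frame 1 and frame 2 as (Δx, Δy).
(2.1, 3.3)

The green star was at (1.2, 5.1) in frame 1 and (3.3, 8.4) in frame 2.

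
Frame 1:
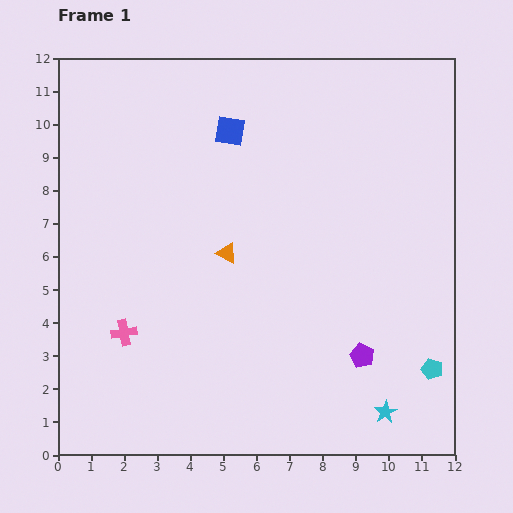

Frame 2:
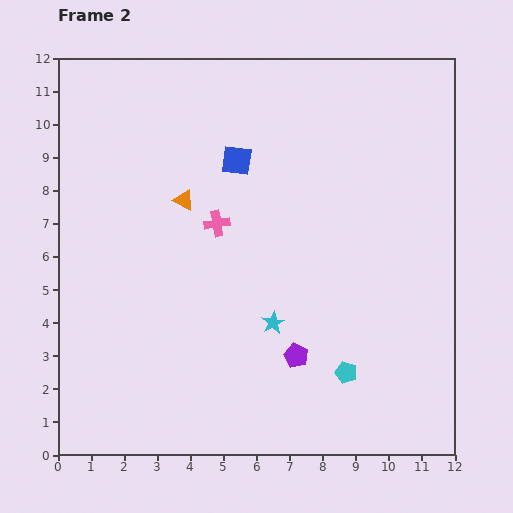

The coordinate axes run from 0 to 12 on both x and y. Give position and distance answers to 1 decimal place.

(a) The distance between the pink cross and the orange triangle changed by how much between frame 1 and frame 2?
-2.7

Distance in frame 1: 3.9. Distance in frame 2: 1.2.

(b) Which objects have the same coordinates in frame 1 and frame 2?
none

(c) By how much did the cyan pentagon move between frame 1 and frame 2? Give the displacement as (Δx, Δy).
(-2.6, -0.1)

The cyan pentagon was at (11.3, 2.6) in frame 1 and (8.7, 2.5) in frame 2.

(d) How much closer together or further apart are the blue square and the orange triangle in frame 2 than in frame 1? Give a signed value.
-1.7

Distance in frame 1: 3.7. Distance in frame 2: 2.0.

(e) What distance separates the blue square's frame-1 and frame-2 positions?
0.9

The blue square moved from (5.2, 9.8) to (5.4, 8.9), a distance of √(0.2² + 0.9²) ≈ 0.9.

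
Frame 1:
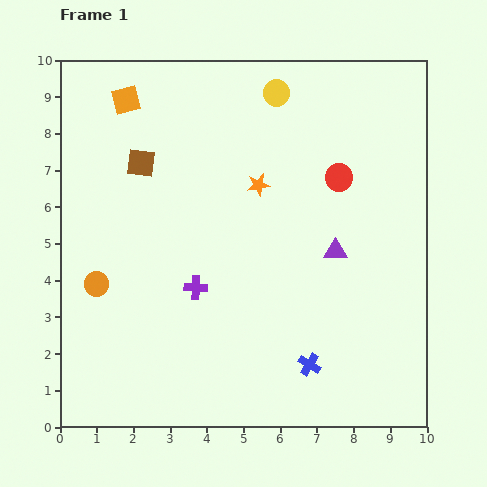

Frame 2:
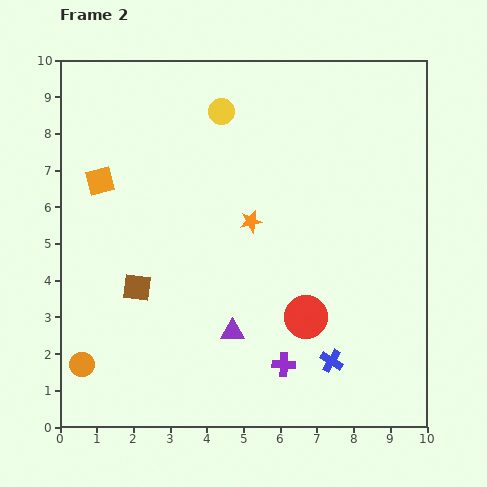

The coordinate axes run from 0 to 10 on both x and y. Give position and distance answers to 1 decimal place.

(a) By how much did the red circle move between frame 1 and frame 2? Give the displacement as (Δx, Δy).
(-0.9, -3.8)

The red circle was at (7.6, 6.8) in frame 1 and (6.7, 3.0) in frame 2.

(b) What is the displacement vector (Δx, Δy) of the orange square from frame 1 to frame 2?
(-0.7, -2.2)

The orange square was at (1.8, 8.9) in frame 1 and (1.1, 6.7) in frame 2.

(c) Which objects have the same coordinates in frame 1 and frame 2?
none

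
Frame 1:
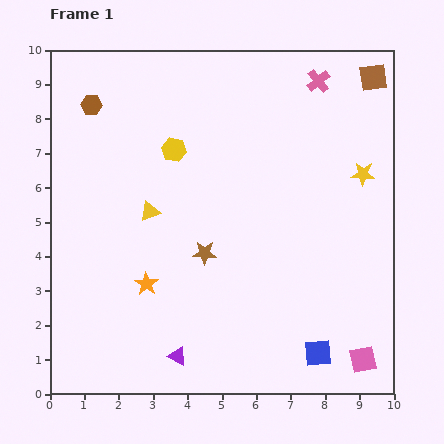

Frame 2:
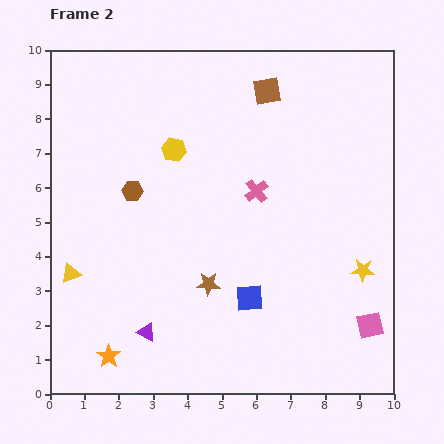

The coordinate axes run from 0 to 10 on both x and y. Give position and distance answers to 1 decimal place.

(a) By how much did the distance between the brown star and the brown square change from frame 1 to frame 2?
-1.2

Distance in frame 1: 7.1. Distance in frame 2: 5.9.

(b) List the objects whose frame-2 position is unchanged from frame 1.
the yellow hexagon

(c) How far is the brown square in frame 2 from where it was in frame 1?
3.1

The brown square moved from (9.4, 9.2) to (6.3, 8.8), a distance of √(3.1² + 0.4²) ≈ 3.1.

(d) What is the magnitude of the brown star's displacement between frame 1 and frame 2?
0.9

The brown star moved from (4.5, 4.1) to (4.6, 3.2), a distance of √(0.1² + 0.9²) ≈ 0.9.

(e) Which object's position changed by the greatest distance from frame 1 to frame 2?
the pink cross

(moved 3.7; next 3.1)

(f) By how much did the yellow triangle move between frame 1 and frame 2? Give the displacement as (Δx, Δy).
(-2.3, -1.8)

The yellow triangle was at (2.9, 5.3) in frame 1 and (0.6, 3.5) in frame 2.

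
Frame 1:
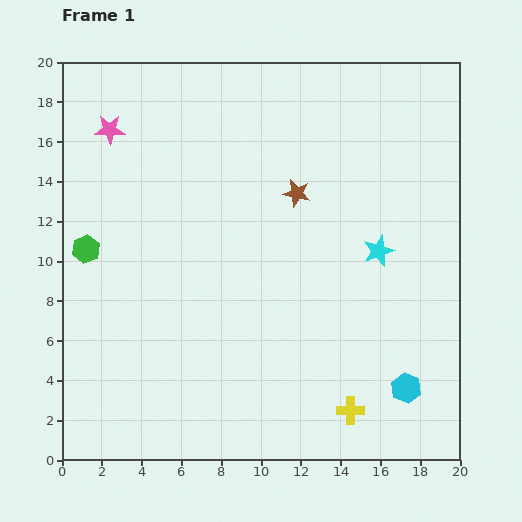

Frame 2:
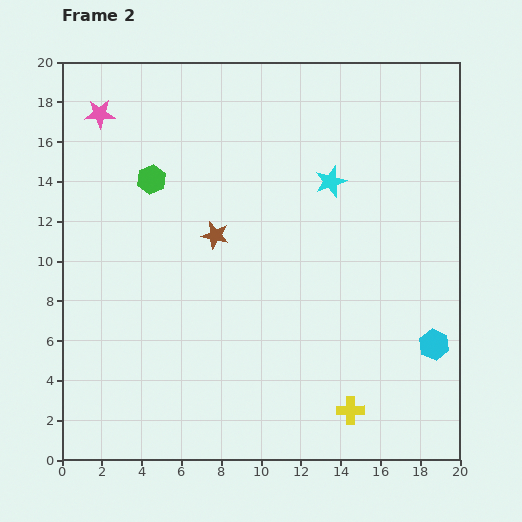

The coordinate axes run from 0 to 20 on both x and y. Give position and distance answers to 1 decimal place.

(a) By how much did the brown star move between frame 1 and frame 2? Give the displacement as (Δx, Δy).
(-4.1, -2.1)

The brown star was at (11.8, 13.4) in frame 1 and (7.7, 11.3) in frame 2.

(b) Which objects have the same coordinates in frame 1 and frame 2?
the yellow cross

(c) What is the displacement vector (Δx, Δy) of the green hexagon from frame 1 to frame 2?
(3.3, 3.5)

The green hexagon was at (1.2, 10.6) in frame 1 and (4.5, 14.1) in frame 2.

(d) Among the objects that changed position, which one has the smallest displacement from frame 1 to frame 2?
the pink star

(moved 0.9)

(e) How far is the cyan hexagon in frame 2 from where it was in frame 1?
2.6

The cyan hexagon moved from (17.3, 3.6) to (18.7, 5.8), a distance of √(1.4² + 2.2²) ≈ 2.6.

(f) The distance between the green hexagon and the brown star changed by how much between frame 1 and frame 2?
-6.7

Distance in frame 1: 11.0. Distance in frame 2: 4.3.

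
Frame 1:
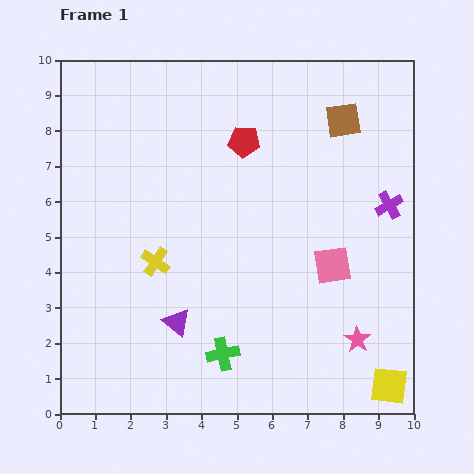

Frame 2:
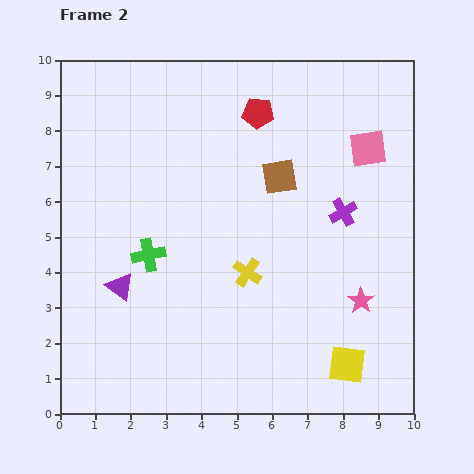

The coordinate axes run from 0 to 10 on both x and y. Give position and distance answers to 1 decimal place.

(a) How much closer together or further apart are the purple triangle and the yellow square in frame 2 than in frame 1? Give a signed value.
+0.5

Distance in frame 1: 6.3. Distance in frame 2: 6.8.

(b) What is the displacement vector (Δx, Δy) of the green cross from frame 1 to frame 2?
(-2.1, 2.8)

The green cross was at (4.6, 1.7) in frame 1 and (2.5, 4.5) in frame 2.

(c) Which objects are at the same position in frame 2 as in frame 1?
none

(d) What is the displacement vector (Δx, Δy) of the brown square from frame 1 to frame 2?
(-1.8, -1.6)

The brown square was at (8.0, 8.3) in frame 1 and (6.2, 6.7) in frame 2.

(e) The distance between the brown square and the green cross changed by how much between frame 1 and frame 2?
-3.1

Distance in frame 1: 7.4. Distance in frame 2: 4.3.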